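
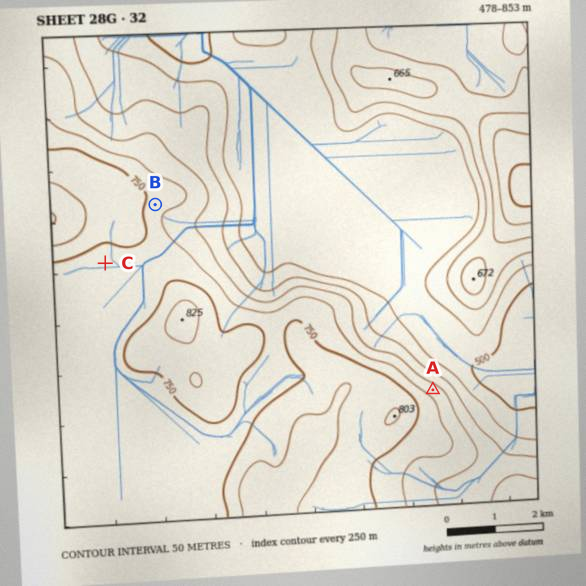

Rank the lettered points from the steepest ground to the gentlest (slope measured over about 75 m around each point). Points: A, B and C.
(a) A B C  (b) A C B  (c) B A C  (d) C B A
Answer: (a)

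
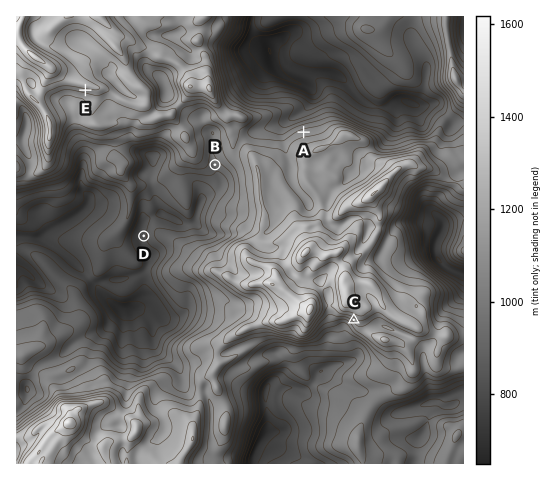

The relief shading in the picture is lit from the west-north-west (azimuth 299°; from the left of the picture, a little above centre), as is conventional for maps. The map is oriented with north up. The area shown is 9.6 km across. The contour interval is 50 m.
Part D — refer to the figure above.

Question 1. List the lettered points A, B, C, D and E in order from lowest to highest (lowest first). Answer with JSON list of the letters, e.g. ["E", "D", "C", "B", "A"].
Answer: ["D", "B", "A", "C", "E"]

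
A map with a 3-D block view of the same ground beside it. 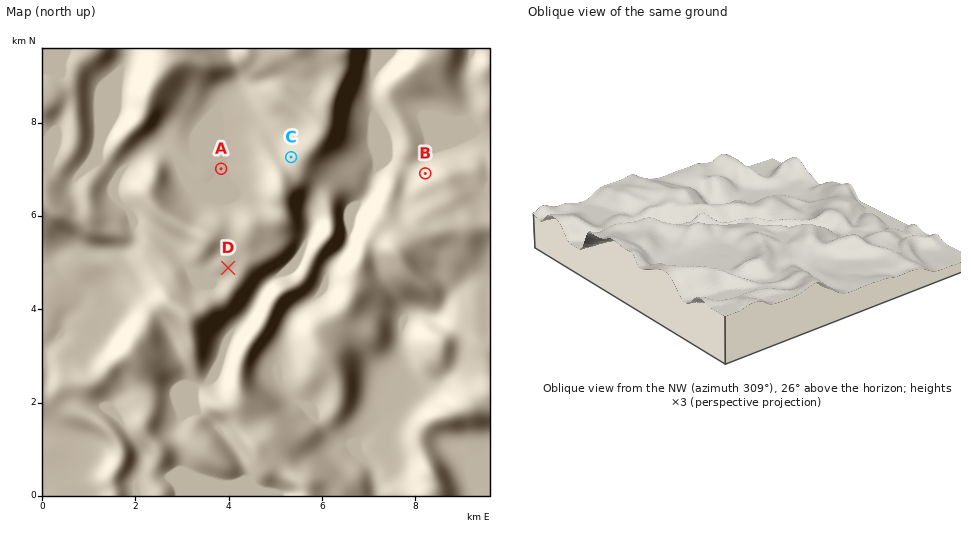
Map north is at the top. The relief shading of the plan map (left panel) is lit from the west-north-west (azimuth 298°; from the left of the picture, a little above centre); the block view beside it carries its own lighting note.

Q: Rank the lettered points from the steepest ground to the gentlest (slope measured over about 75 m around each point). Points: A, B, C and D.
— B C D A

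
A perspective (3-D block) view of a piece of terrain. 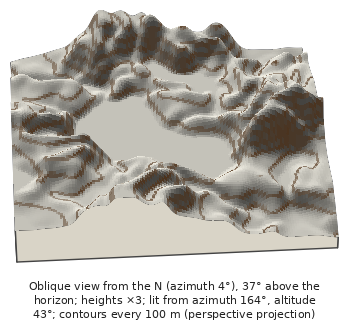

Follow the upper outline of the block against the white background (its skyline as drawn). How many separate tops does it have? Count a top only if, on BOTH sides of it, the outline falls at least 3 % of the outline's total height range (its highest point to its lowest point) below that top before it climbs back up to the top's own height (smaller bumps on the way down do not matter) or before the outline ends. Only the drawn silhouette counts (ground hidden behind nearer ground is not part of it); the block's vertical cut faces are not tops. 2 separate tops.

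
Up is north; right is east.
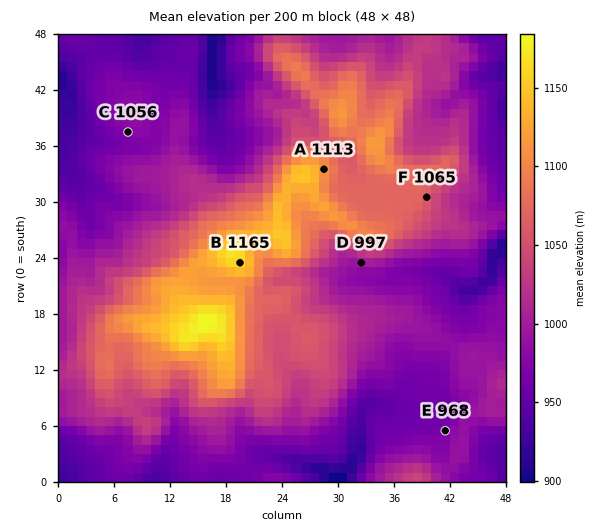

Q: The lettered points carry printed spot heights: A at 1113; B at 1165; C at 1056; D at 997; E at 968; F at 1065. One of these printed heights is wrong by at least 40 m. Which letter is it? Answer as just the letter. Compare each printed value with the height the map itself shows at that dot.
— C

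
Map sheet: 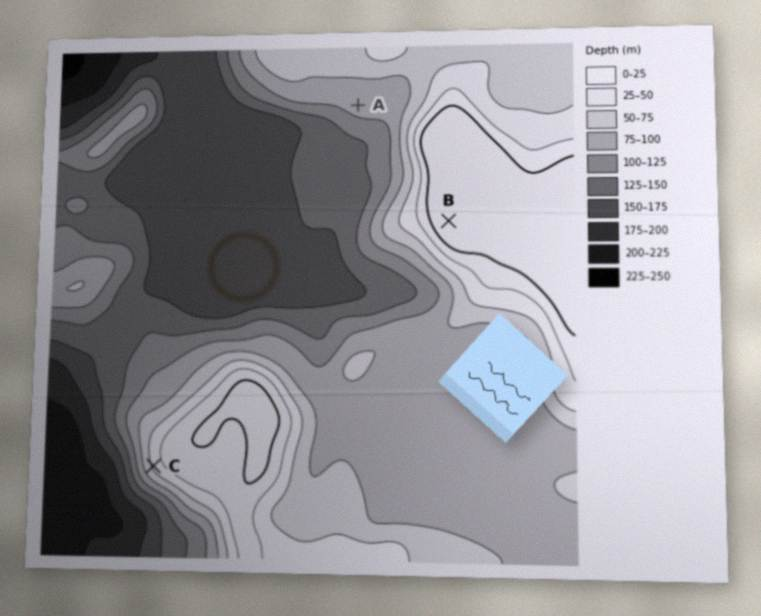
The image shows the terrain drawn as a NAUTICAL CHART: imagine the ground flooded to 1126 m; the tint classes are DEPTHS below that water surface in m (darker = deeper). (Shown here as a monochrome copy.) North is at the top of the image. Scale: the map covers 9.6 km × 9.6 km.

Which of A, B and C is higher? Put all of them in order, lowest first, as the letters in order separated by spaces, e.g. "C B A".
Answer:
A C B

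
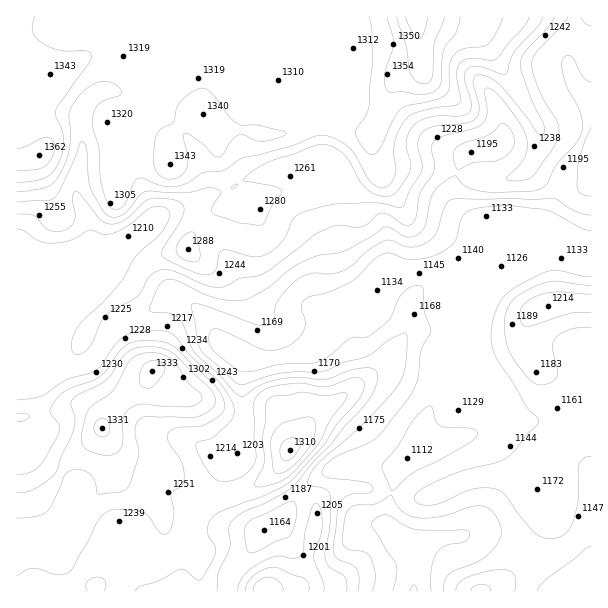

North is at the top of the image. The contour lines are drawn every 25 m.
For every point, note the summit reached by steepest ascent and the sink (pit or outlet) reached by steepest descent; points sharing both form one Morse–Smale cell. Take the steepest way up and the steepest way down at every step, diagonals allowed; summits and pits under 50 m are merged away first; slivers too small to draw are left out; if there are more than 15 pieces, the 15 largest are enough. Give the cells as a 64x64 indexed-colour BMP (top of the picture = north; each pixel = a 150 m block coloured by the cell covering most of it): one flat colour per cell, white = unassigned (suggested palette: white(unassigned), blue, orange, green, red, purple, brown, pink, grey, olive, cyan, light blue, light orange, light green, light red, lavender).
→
<image width="64" height="64" href="data:image/bmp;base64,Qk12CAAAAAAAAHYAAAAoAAAAQAAAAEAAAAABAAQAAAAAAAAIAAATCwAAEwsAABAAAAAAAAAA////ALR3HwAOf/8ALKAsACgn1gC9Z5QAS1aMAMJ34wB/f38AIr28AM++FwDox64AeLv/AIrfmACWmP8A1bDFACIiIiIiIiIiIiIiImZmZmZmZmZmZmYzMzMzMzMzMzMzIiIiIiIiIiIiIiIiZmZmZmZmZmZmZjMzMzMzMzMzMzMiIiIiIiIiIiIiIiJmZmZmZmZmZmZmMzMzMzMzMzMzMyIiIiIiIiIiIiIiIiZmZmZmZmZmZmYzMzMzMzMzMzMzIiIiIiIiIiIiIiIiImZmZmZmZmZmZjMzMzMzMzMzMzMiIiIiIiIiIiIiIiIiJmZmZmZmZmZjMzMzMzMzMzMzMyIiIiIiIiIiIiIiIiImZmZmZmZmZjMzMzMzMzMzMzMzIiIiIiIiIiIiIiIiRERGZmZmZmZjMzMzMzMzMzMzMzMiIiIiIiIiIiIiIiRERERmZmZmZmMzMzMzMzMzMzMzMyIiIiIiIiIiIiIiREREREZmZmZmYzMzMzMzMzMzMzMzIiIiIiIiIiIiIiJERERERmZmZmZmMzMzMzMzMzMzMzMiIiIiIiIiIiIiIkREREREZmZmZmYzMzMzMzMzMzMzMyIiIiIiIiIiIiIiJERERERGZmZmZjMzMzMzMzMzMzMzIiIiIiIiIiIiIiIkRERERERGZmZmMzMzMzMzMzMzMzMiIiIiIiIiIiIiIiJERERERERERERDMzMzMzMzMzMzMyIiIiIiIiIiIiIiIiREREREREREREQzMzMzMzMzMzMzIiIiIiIiIiIiIiIiJERERERERERERDMzMzMzMzMzMzMiIiIiIiIiIiIiIiIkREREREREREREQzMzMzMzMzMzMyIiIiIiIiIiIiIiIiRERERERERERERDMzMzMzMzMzMzIiIiIiIiIiIiIiIiJEREREREREREREMzMzMzMzMzMzMiIiIiIiIiIiIiIiIkRERERERERERERDMzMzMzMzMzMyIiIiIiIiIiIiIiIiREREREREREREREMzMzMzMzMzMzIiIiIiIiIiIiIiIiJERERERERERERERDMzMzMzMzMzMiIiIiIiIiIiIiIiIkREREREREREREREMzMzMzMzMzMyIiIiIiIiIiIiIiIiREREREREREREREQzMzMzMzMzMzIRERESIiIiIiIiIiJERERERERERERERDMzMzMzMzMzMREREREiIiIiIiIiIRERERREREREREREMzMzMzMzMzMxERERERIiIiIiIiIRERERERREREREREREQzMzMzMzMzEREREREiIiIiIiIRERERERFERERERERERDMzMzMzMzMRERERERIiIiIiIhERERERERREREREREREMzMzMzMzMxERERERERIiIiIhEREREREREUREREREREQzMzMzMzMzERERERERERIiIhERERERERERFERERERERDMzMzMzMzMRERERERERERIhERERERERERERFEREREREQzMzMzMzMxERERERERERERERERERERERERERREREREREMzMzMzMzEREREREREREREREREREREREREREURERERERDMzMzMzMREREREREREREREREREREREREREREUREREREMzMzMzMxEREREVERERERERERERERERERERERERFERBFDMzMzMzVVVREVERERERERERERERERERERERERERERERMzMzMxFVVVVVERERERERERERERERERERERERERERERERMzMREVVVVVURERERERERERERERERERERERERERERERERERERVVVVVRERERERERERERERERERERERERERERERERERERFVVVVVEREREREREREREREREREREREREREREREREREREVVVVVERERERERERERERERERERERERERERERERERERERVVVVURERERERERERERERERERERERERERERERERERERFVVVVREREREREREREREREREREREREREREREREREREREVVVVVERERERERERERERERERERERERERERERERERERERVVVVURERERERERERERERERERERERERERERERERERERFVVVVREREREREREREREREREREREREREREREREREREREVVVVVERERERERERERERERERERERERERERERERERERERVVVVURERERERERERERERERERERERERERERERERERERFVVVVREREREREREREREREREREREREREREREREREREREVVVVVERERERERERERERERERERERERERERERERERERERVVVVURERERERERERERERERERERERERERERERERERERFVVVVREREREREREREREREREREREREREREREREREREREVVVVVURERERERERERERERERERERERERERERERERERERVVVVVVEVVRERERERERERERERERERERERERERERERERFVVVVVVVVVUREREREREREREREREREREREREREREREREVVVVVVVVVVVURERERERERERERERERERERERERERERERVVVVVVVVVVVRERERERERERERERERERERERERERERERFVVVVVVVVVVVUREREREREREREREREREREREREREREREVVVVVVVVVVVVRERERERERERERERERERERERERERERERVVVVVVVVVVVVURERERERERERERERERERERERERERERFVVVVVVVVVVVVVEREREREREREREREREREREREREREREVVVVVVVVVVVVVURERERERERERERERERERERERERERER"/>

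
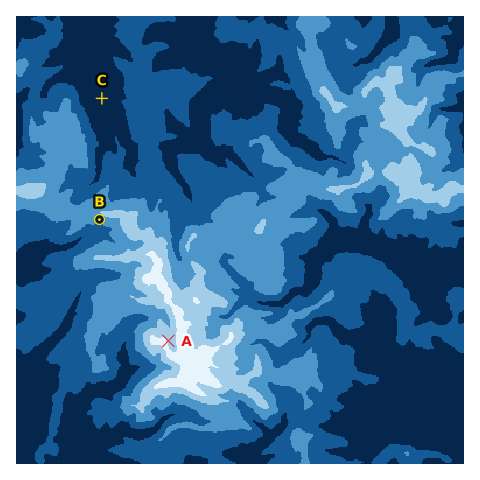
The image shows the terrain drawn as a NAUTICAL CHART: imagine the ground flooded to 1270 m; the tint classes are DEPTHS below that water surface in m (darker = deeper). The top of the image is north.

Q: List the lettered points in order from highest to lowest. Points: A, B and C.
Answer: A B C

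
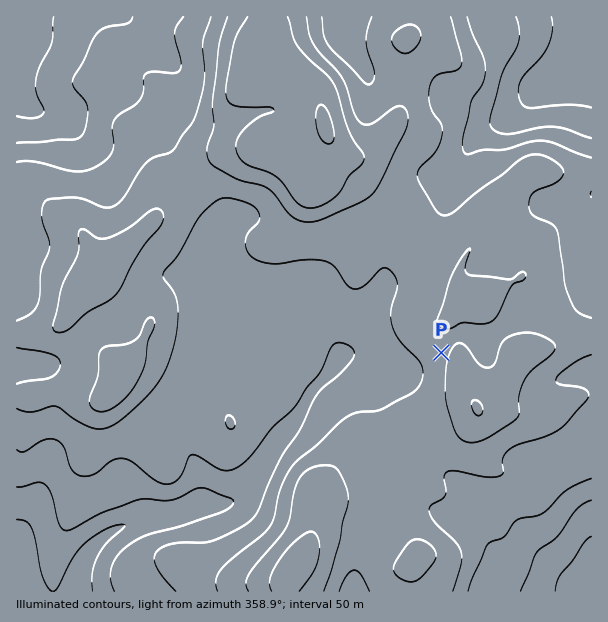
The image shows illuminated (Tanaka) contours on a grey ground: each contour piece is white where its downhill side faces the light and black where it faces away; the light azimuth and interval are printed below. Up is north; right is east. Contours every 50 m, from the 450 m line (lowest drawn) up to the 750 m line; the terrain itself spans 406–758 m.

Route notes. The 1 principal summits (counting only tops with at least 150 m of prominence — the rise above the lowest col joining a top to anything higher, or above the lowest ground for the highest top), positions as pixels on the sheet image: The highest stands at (326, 126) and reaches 758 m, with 352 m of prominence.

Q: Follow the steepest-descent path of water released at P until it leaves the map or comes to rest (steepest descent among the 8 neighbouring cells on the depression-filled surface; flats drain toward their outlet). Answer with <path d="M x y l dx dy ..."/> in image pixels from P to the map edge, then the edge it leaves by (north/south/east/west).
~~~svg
<path d="M441 353l-3 0-9 9-9 4-34 0-18-9-20 0-1 2-3 0-32 31-6 12-3 3-3 8-27 33-1 4-3 3-3 8-3 3-2 4-3 3-3 6-4 5 0 1-18 18-3 0-2 2-28 0-8 4-3 0-12 6-4 0-2 2-7 0-2 1-13 0-2 2-4 0-2 1-7 2-8 4-3 0-9 5-3 3-6 3-18 18-4 9-2 7-1 2 0 7-2 2 0 10"/>
exit: south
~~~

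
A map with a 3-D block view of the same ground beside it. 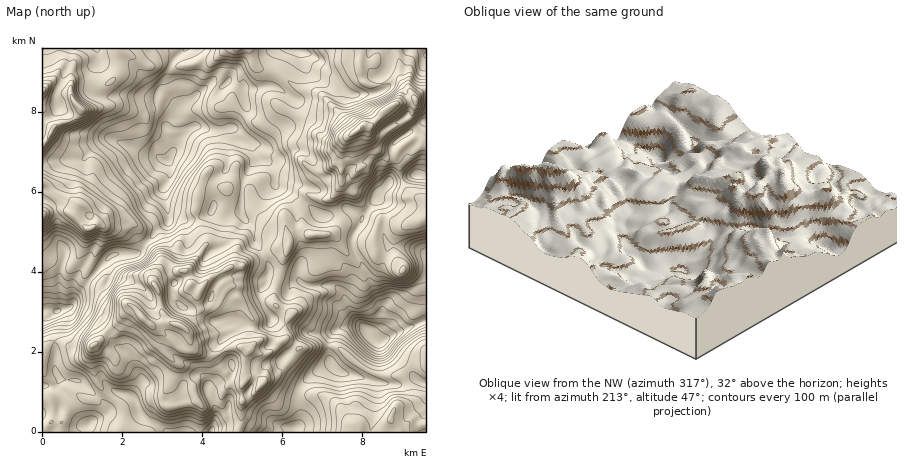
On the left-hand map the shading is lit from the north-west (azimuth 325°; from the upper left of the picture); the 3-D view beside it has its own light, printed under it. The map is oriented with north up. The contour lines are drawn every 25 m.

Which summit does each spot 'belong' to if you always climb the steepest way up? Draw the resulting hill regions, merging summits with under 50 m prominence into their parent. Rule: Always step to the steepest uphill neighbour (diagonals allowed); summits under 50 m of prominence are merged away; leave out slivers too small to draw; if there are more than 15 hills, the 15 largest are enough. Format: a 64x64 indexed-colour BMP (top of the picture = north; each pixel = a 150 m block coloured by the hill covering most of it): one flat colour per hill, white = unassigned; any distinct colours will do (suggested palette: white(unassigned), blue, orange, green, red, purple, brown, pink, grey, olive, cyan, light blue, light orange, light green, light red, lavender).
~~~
<image width="64" height="64" href="data:image/bmp;base64,Qk12CAAAAAAAAHYAAAAoAAAAQAAAAEAAAAABAAQAAAAAAAAIAAATCwAAEwsAABAAAAAAAAAA////ALR3HwAOf/8ALKAsACgn1gC9Z5QAS1aMAMJ34wB/f38AIr28AM++FwDox64AeLv/AIrfmACWmP8A1bDFACIiIiIiIiIiIiIREREREREREREREVVVVVVVVVVVVVVVIiIiIiIiIiIiIRERERERERERERERFVVVVVVVVVVVVVUiIiIiIiIiIiEREREREREREREREREVVVVVVVVVVVVVVSIiIiIiIiIiERERERERERERERERERVVVVVVVVVVVVVVIiIiIiIhIiIRERERERERERERERERFVVVVVVVVVVVVVUiIiIiIhESIREREREREREREREREREVVVVVVVVVVVVVVSIiIiIRERERERERERERERERERERERVVVVVVVVVVVVVVIiIiIRERERERERERERERERERERERFVVVVVVVVVVVVVUiIiIRERERERERERERERERERERERERVVVVVVVVVVVVVSIhEREREREREREREREREREREREREREVVVVVIlVVVVVVIhEREREREREREREREREREREREREREREVUiIiVVVVVVUiEREREREREREREREREREREREREREREREiIiIlVVVVVSIRERERERERERERERERERERERERERERESIiIiVVVVVVIhERERERERERERERERERERERERERERERIiIiIlVVVVUiEREREREREREREREREREREREREREREREiIiIiVVVVVSIRERERERERERERERERERERERERERERESIiIimVVVVVIhEREREREREREREREREREREREREREREREiIiRJmVVVUhERERERERERERERERERERERERERERERERIiJEmZmVVSERERERERERERERERERERERERERERERERERFERJmZmZIRERERERERERERERERERERERERERERERERFEREmZmZl3cxERERERERERERERERERERERERERERERFERESZmZmXdzMREREREREREREREREREREREREREREREURESJmZmZd3MzEREREREREREREREREREREREREREREURERImZmZl3czMRERERERERERERERERERERERERERERRERIiZmZmXdzMzERERERERERERERERERERERERFEQUREREiJmZmZd3MzMxERERERERERERERERERERFEREREREREiJmZmZl3czMzMRERERERERERERERERERRERERERERESImZmZmXdzMzMzERERERERERERERERERFERERERERERIiJmZmZd3czMzMxERERERERERERERERFERERERERERIiImZmZl3dzMzMzMREREREREREREREREURERERERERIiIiZmZmXd3MzMzMzMzMREREREREREREUREREREREREiIiImZmId3MzMzMzMzMxERERERERERERRERERERERESIiIiIiIh3czMzMzMzMzMRERERERERERRERERERERERIiIiIiIiHczMzMzMzMzMzERERERERERFEREREREREREiIiIiIiIdzMzMzMzMzMzMxEREREREREURERERERERERIiIiIiIh3MzMzMzMzMzMzMREhEREREUREREREREREREiIiIiIiHczMzMzMzMzMzMyIiIiEREUREREREREIiREIoiIiIiIdzMzMzMzMzMzMzIiIiIiIiREREREREIiIiIiKIiIiIhzMzMzMzMzMzMzMiIiIiIiJERERERCIiIiIiIoiIiIiDMzMzMzMzMzMzMiIiIiIiIkRERERCIiIiIiIiKIiIiIMzMzMzMzMzMzMyIiIiIiIiREREQiIiIiIiIiIiiIiIgzMzMzMzMzMzMzMiIiIiIiIkREQiIiIiIiIiIiIoiIiDMzMzMzMzMzMzMyIiIiIiIiRERCIiIiIiIiIiIiIiiIMzMzMzMzMzMzMzIiIiIiIiJEREIiIiIiIiIiIiIiIiIzMzMzMzMzMzMzMiIiIiIiIiREIiIiIiIiIiIiIiIiImZmMzMzMzMzMzNiIiIiIiIiIkIiIiIiIiIiIiIiIiIiZmZmZjMzMzM2ZmYiIiIiIiIiIiIiIiIiIiIiIiIiIiJmZmZmYzMzNmZmZiIiIiIiIiIiIiIiIiIiIiIiIiIiImZmZmZmM2ZmZmZiIiIiIiIiIiIiIiIiIiIiIiIiIiIiZmZmZmZmZmZmZmIiIiIiIiIiIiIiIiIiIiIiIiIiIiJmZmZmZmZmZmZmYiIiIiIiIiIiIiIiIiIiIiIiIiIiImZmZmZmZmZmZmZiIiIiIiIiIiIiIiIiIiIiIiIiIiIitmZmZmZmZmZmZmYiIiIiIiIiIiIiIiIiIiIiIiIiIiK7ZmZmZmZmZmZmZmIiIiIiIiIiIiIiIiIiIiIiIiIiIrtmZmZmZmZmZmZmYiIiIiIiIiIiIiIiIiIiIiIiIiIiu2ZmZmZmZmZmZmZyIiIiIiIiIiIiIiIiIiIiIiIiIiK7ZmZmZ3d3d3d3dyIiIiIiIiIiIiIiIiIiIiIiIiIiIru2ZmZ3d3d3d3d3IiqiIiKqqqIiIiIiIiIiIiIiIiIiu7ZmZmd3d3d3d3IiKqqqqqqqqiIiIiIiIiIiIiIiIiK7u2ZmZ3d3d3d3ciIiqqqqqqqqIiIiIiIiIiIiIiIiIru7ZmZnd3d3d3dyIiKqqqqqqqoiIiIiIiIiIiIiIiIiu7tmZmd3d3d3d3ciIiqqqqqqqqIiIiIiIiIiIiIiIiK7u7ZmZ3d3d3d3dyIiqqqqqqqqoiIiIiIiIiIiIiIiIru7tmZnd3d3d3d3dyKqqqqqqqqiIiIiIiIiIiIiIiIi"/>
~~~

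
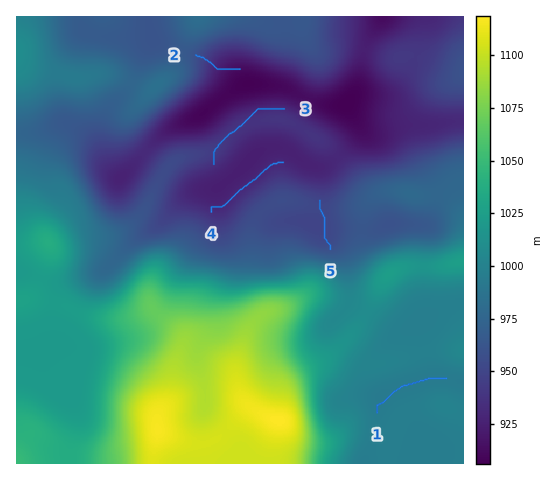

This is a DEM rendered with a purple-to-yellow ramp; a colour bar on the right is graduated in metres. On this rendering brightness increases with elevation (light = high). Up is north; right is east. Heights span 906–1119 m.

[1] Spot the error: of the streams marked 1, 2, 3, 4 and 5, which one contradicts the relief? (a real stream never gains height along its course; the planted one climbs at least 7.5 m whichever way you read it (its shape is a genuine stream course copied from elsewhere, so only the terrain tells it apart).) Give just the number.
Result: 3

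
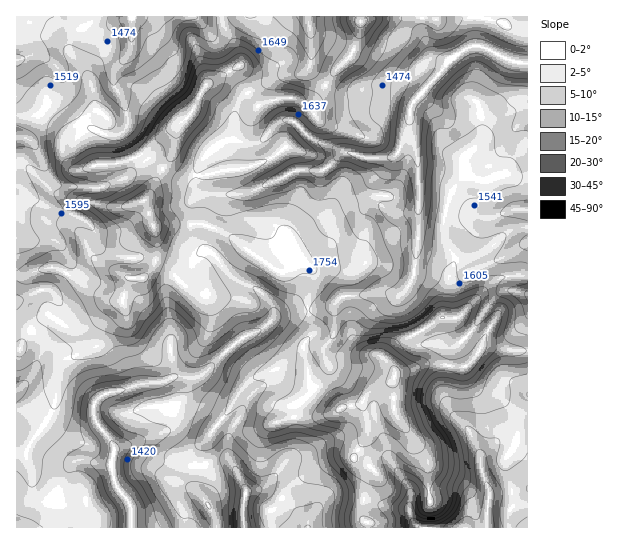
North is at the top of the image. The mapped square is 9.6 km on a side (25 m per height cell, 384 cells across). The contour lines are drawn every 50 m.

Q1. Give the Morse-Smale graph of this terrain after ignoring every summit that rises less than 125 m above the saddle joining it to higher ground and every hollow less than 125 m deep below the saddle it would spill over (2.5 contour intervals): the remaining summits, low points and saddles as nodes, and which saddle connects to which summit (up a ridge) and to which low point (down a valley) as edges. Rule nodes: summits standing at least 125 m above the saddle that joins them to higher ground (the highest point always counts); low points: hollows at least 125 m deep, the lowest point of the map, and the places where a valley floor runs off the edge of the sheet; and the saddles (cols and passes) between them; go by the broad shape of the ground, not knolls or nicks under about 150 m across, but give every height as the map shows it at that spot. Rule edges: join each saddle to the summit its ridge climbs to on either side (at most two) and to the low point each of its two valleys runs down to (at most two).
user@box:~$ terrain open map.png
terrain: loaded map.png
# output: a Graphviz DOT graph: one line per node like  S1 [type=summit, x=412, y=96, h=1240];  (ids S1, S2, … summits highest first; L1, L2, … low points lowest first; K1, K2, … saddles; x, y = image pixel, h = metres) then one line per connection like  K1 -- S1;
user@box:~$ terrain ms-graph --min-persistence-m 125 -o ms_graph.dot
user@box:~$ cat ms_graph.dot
graph terrain {
  S1 [type=summit, x=395, y=377, h=1961];
  S2 [type=summit, x=145, y=201, h=1890];
  L1 [type=low, x=518, y=62, h=1321];
  L2 [type=low, x=131, y=526, h=1333];
  L3 [type=low, x=131, y=18, h=1360];
  L4 [type=low, x=466, y=527, h=1364];
  L5 [type=low, x=245, y=527, h=1409];
  L6 [type=low, x=307, y=17, h=1460];
  K1 [type=saddle, x=162, y=169, h=1787];
  K2 [type=saddle, x=363, y=499, h=1773];
  K3 [type=saddle, x=309, y=310, h=1700];
  K4 [type=saddle, x=326, y=85, h=1633];
  K5 [type=saddle, x=195, y=466, h=1578];
  K6 [type=saddle, x=54, y=502, h=1477];
  K1 -- S2;
  K1 -- L1;
  K1 -- L3;
  K2 -- S1;
  K2 -- L4;
  K2 -- L5;
  K3 -- S1;
  K3 -- S2;
  K3 -- L1;
  K3 -- L2;
  K4 -- S1;
  K4 -- S2;
  K4 -- L1;
  K4 -- L6;
  K5 -- S1;
  K5 -- L2;
  K5 -- L5;
  K6 -- S1;
  K6 -- S2;
  K6 -- L2;
}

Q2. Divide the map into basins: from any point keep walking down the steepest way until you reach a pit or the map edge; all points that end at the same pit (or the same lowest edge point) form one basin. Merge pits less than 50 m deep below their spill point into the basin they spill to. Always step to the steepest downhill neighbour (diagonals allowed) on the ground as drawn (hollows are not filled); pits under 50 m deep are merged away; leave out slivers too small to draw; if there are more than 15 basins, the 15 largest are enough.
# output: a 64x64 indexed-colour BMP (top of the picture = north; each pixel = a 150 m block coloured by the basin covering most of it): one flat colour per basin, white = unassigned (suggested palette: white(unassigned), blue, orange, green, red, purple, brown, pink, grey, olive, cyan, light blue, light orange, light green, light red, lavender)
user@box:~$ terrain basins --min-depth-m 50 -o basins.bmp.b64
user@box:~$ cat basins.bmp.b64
<image width="64" height="64" href="data:image/bmp;base64,Qk12CAAAAAAAAHYAAAAoAAAAQAAAAEAAAAABAAQAAAAAAAAIAAATCwAAEwsAABAAAAAAAAAA////ALR3HwAOf/8ALKAsACgn1gC9Z5QAS1aMAMJ34wB/f38AIr28AM++FwDox64AeLv/AIrfmACWmP8A1bDFAO7u7u7uIiIiIiIiIiVVVVW7u7u7u7tERERERERERERE7u7u7u4iIiIiIiIiJVVVVbu7u7u7tERERERERERERETu7u7u4iIiIiIiIiJVVVVVu7u7u7u0RERERERERERERO7uIiIiIiIiIiIiIlVVVVVbu7u7u7RERERERERERERE7iIiIiIiIiIiIiIlVVVVVVW7u7u7u0RERERERERERETuIiIiIiIiIiIiIlVVVVVVVVu7u7u7RERERERERERERO4iIiIiIiIiIiIiVVVVVVVVVbu7u7u0RERERERERERE7iIiIiIiIiIiIiJVVVVVVVVVVbu7u0RERERERERERETiIiIiIiIiIiIiIlVVVVVVVVVVVbu0RERERERERERERKIiIiIiIiIiIiIiJVVVVVVVVVVVVVREREREREREREREqiIiIiIiIiIiIiIlVVVVVVVVVVVVVERERERERERERESqIiIiIiIiIiIiIiJVVVVVVVVVVVVVRERERERERERERKqiIiIiIiIiIiIiIiVVVVVVVVVVVVVEREREREREREREqqoiIiIiIiIiIiIiIlVVVVVVVVVVVURERERERERERESqqiIiIiIiIiIiIiIiVVVVVVVVVVVVRERERERERERERKqqoiIiIiIiIiIiIiIlVVVVVVVVERREREREREREREREqqqiIiIiIiIiIiIiIiJVVVVVVVEREURERERERERERESqqqIiIiIiIiIiIiIiIlVVVVVRERERFERERERERERERKqqoiIiIiIiIiIiIiIiJVVVVVERERERFEREREREREREqqqiIiIiIiIiIiIiIiIiIlVVERERERERRERERERERESqqqoiIiIiIiIiIiIiIiIiIiIRERERERERERERFERERKqqqqIiIiIiIiIiIiIiIiIiIhEREREREREREREUREREqqqqqqIiIiIiIiIiIiIiIiIiERERERERERERERFE3d3KqqqqqiIiIiIiIiIiIiIiIiIRERERERERERERHd3d3cyqqqqqIiIiIiIiIiIiIiIiIiERERERERERERHd3d3dzMqqzMqiIiIiIiIiIiIiIiIiIRERERERERERHd3d3d3MzMzMzKoiIiIiIiIiIiIiIiIhERERERERERFt3d3d3czMzMzMyqIiIiIiIiIiIiIiIhEREREREREREWbd3d3dzMzMzMzMMiIiIiIiIiIiIiIiIRERERERERERZm3d3d3MzMzMzDMzIiIiIiIiIiIiIiIhERERERERERFmZt3d3czMzMwzMzMiIiIiIiIiIiIiIiEREREREREREWZmbd3dzMzMwzMzMzMiIiIiIiIiIiIiIRERERERERERZmZmZmYzMzMzMzMzMzIiIiIiIiIiESIhEREREREREREWZmZmZjMzMzMzMzMzMiIiIiIiIiEREhERERERERERERZmZmZmMzMzMzMzMzMzIiIiIiIhERERERERERERERERZmZmZmYzMzMzMzMzMzMiIiIiIhERERERERERERERERFmZmZmZjMzMzMzMzMzMiIiIiIhEREREREREREREREREWZmZmZmMzMzMzMzMzMyIiIiIRERERERERERERERERERZmZmZmYzMzMzMzMzMzERERERERERERERERERERERERFmZmZmZjMzMzMzMzMzMREREREREREREREREREREREREWZmZmZmMzMzMzOZmZMRERERERERERERERERERERERERZmZmZmYzMzOZmZmZmZERERERERERERERERERERERERFmZmZmZjMzmZmZmZmZkRERERERERERERERERERERERERZmZmZmMzmZmZmZmZmZEREREREREREREREREREREREREWYWZmYzmZmZmZmZmZkRERERERERERERERERERERERERERERETmZmZMzM5mZmZERERERERERERERERERERERERERERERmZmZMzMzMzmZkRERERERERERERERERERERERERERERGZmZkzMzMzMzmZEREREREREREREREREREREREREREREZmZmTMzMzMzM5kRERERERERERERERERERERERERERERmZmZgzMzMzMzORERERERERERERERERERERERERERERGZmZiIMzMzMzMzEREREREREREREREREREREREREREREYiIiIiDMzMzMzMzERERERERERERERERERERERERERERiIiIiIgzMzMzMzMRERERERERERERERERERERERERERGIiIiIiDMzMzMzMzERERF3ERdxEREREREREREREREREYiIiIiIMzMzMzMzMRERF3d3d3cRERERERERERERERERiIiIiIMzMzMzMzMzERF3d3d3d3ERERERERERERERERGIiIiIgzMzMzMzMzMzEXd3d3d3cREREREREREREREREYiIiIgzMzMzMzMzMzMxd3d3d3d3ERERERERERERERERiIiIiDMzMzMzMzMzMzN3d3d3d3dxERERERERERERERGIiIiDMzMzMzMzMzMzM3d3d3d3d3cREREREREREREREYiIiIMzMzMzMzMzMzM3d3d3d3d3dxERERERERERERERiIiIgzMzMzMzMzMzMzd3d3d3d3d3cRERERERERERERGIiIiIMzMzMzMzMzMzd3d3d3d3d3dxEREREREREREREYiIiIiDMzMzMzMzMzN3d3d3d3d3d3ERERERERERERER"/>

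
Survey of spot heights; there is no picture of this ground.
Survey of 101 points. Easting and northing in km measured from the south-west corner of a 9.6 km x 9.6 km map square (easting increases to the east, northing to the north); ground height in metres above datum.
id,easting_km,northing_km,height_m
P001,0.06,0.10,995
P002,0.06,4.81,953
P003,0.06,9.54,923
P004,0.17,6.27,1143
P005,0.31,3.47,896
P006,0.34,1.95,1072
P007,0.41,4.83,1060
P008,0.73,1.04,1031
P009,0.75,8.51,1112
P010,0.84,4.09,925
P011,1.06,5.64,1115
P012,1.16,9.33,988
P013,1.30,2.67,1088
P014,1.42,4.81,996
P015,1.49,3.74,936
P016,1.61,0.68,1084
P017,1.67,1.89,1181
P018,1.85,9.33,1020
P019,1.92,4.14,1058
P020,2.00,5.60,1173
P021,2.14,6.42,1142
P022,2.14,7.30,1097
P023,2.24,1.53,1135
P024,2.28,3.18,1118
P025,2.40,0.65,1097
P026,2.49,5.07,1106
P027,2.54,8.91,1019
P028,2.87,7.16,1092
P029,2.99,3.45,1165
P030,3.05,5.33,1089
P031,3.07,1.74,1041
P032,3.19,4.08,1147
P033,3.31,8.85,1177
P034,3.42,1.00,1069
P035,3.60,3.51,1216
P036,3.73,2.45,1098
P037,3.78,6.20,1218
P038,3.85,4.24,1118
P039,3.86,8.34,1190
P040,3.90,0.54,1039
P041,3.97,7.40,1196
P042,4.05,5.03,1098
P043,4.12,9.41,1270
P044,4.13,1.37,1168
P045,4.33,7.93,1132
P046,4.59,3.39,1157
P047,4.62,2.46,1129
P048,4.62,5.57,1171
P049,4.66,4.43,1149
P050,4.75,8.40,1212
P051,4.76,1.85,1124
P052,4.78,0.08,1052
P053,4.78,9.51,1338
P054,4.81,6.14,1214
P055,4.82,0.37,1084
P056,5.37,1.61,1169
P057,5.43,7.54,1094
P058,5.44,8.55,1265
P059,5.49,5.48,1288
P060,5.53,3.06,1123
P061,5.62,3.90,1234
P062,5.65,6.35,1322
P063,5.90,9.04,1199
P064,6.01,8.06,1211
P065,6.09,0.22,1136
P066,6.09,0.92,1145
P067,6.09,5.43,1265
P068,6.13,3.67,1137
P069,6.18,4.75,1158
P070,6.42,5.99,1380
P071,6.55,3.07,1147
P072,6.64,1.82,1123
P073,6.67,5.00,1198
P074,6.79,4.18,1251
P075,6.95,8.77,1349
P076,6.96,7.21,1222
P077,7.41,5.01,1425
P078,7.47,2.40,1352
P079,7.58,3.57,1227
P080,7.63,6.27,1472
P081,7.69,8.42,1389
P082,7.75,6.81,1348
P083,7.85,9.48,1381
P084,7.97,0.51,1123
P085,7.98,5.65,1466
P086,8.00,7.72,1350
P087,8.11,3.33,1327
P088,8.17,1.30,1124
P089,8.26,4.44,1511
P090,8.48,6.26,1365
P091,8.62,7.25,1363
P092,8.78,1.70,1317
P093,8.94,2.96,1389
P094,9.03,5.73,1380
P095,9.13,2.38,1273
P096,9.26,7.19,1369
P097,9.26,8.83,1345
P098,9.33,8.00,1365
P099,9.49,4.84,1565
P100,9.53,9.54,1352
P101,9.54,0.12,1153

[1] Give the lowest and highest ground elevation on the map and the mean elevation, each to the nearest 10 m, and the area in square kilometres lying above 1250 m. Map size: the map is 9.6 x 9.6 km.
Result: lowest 880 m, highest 1570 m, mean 1180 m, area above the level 25.7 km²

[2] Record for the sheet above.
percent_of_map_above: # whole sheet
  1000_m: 95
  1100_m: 74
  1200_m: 36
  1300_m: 21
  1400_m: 7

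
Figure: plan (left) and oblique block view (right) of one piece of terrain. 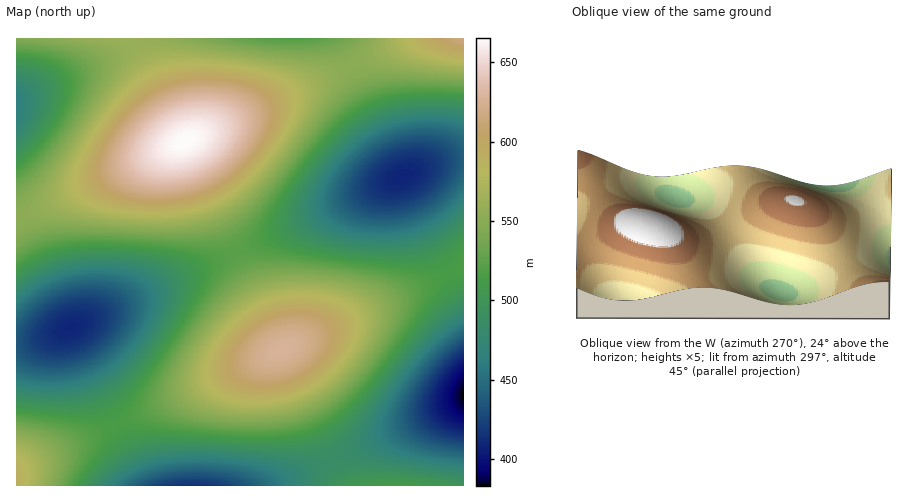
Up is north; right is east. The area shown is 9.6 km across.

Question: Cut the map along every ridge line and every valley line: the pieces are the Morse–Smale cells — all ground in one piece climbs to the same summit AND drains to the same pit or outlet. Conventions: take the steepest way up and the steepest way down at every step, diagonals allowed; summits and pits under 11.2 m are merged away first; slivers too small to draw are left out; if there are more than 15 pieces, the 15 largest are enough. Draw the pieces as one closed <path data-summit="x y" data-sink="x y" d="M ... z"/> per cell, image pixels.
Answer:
<path data-summit="186 141" data-sink="71 327" d="M186 142l-170 76 1 124 16-1 28-9 176-81z"/><path data-summit="186 141" data-sink="403 176" d="M351 66l-166 75 52 111 165-76z"/><path data-summit="186 141" data-sink="17 107" d="M137 38l-121 1 1 179 168-77z"/><path data-summit="283 349" data-sink="463 394" d="M448 275l-166 75 51 109 131-60 0-90z"/><path data-summit="283 349" data-sink="403 176" d="M403 176l-166 76 46 98 165-76z"/><path data-summit="283 349" data-sink="71 327" d="M236 252l-164 75 44 97 166-75z"/><path data-summit="283 349" data-sink="192 485" d="M281 350l-164 74 26 60 2 2 131 0 57-26z"/><path data-summit="186 141" data-sink="290 39" d="M339 38l-202 1 39 84 8 16 3 2 162-74 2-4z"/><path data-summit="463 39" data-sink="403 176" d="M463 38l-51 0-60 27 51 111 31-13 30-5z"/><path data-summit="17 480" data-sink="71 327" d="M71 327l-33 13-22 3 1 128 99-46z"/><path data-summit="395 485" data-sink="463 394" d="M463 400l-129 59 10 25 2 2 117 0z"/><path data-summit="17 480" data-sink="192 485" d="M116 425l-98 45-2 1 0 14 128 1z"/><path data-summit="186 141" data-sink="403 176" d="M463 158l-29 5-31 13 45 98 16-8z"/><path data-summit="463 39" data-sink="290 39" d="M411 38l-71 0-1 2 12 26z"/><path data-summit="395 485" data-sink="192 485" d="M333 460l-57 25 68 1z"/>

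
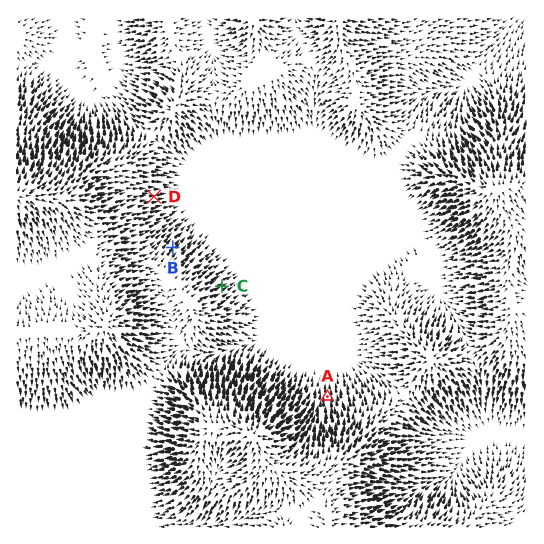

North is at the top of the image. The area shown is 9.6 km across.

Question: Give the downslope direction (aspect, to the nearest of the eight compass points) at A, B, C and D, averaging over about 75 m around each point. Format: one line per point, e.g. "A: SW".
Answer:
A: N
B: NE
C: NE
D: E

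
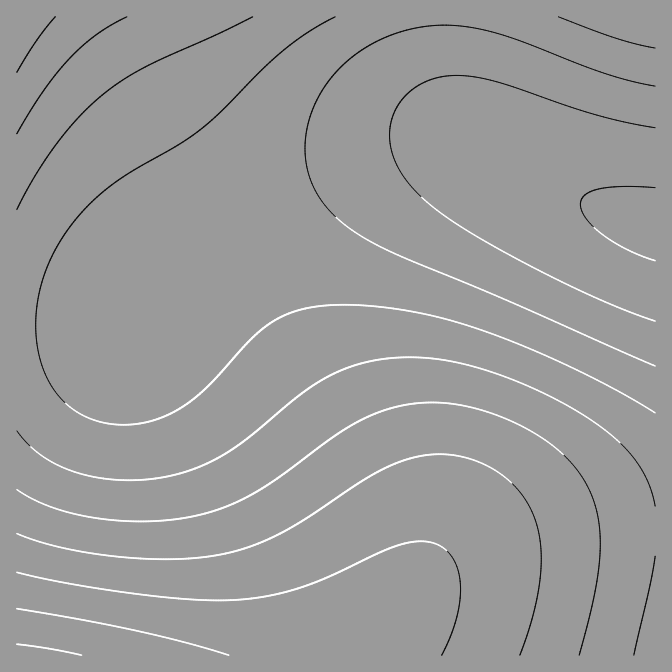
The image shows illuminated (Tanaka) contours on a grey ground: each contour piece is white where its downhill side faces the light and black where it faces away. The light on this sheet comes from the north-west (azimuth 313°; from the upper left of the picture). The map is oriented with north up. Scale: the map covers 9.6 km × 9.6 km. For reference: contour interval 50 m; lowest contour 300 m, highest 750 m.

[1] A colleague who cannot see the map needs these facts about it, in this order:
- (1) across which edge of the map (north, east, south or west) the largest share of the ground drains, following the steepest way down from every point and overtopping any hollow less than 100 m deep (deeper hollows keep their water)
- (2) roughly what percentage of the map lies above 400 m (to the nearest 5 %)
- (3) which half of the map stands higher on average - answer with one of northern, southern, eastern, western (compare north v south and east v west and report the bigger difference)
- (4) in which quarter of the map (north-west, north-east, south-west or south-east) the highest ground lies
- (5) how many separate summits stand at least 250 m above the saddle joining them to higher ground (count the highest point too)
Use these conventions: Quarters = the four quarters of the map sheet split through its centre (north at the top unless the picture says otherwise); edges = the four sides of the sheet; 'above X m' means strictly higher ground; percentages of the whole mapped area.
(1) The largest share of the runoff leaves by the eastern edge.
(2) About 80 % of the map lies above 400 m.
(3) The southern half stands higher on average than the northern half.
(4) The highest point lies in the south-west quarter of the map.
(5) Counting only tops that stand 250 m proud, the map has 1 summit.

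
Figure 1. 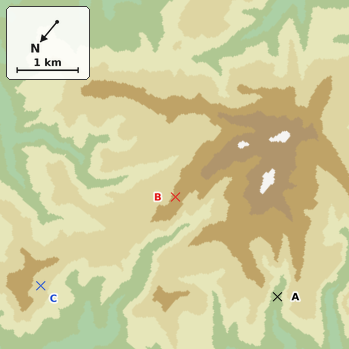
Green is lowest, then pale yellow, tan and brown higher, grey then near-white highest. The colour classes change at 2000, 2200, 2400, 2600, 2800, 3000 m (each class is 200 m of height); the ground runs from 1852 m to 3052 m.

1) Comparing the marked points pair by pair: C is above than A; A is below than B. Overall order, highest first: B C A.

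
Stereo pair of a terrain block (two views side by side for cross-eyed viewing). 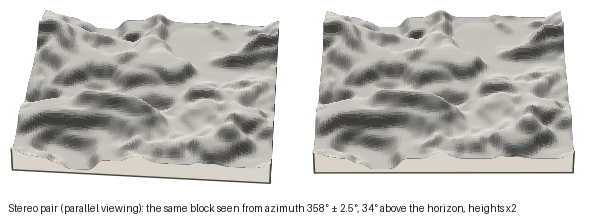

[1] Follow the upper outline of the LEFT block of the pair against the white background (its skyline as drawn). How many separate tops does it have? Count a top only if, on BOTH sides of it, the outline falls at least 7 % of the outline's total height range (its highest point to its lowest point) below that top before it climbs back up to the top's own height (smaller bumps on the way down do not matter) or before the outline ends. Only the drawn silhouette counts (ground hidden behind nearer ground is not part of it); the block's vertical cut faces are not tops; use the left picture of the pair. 2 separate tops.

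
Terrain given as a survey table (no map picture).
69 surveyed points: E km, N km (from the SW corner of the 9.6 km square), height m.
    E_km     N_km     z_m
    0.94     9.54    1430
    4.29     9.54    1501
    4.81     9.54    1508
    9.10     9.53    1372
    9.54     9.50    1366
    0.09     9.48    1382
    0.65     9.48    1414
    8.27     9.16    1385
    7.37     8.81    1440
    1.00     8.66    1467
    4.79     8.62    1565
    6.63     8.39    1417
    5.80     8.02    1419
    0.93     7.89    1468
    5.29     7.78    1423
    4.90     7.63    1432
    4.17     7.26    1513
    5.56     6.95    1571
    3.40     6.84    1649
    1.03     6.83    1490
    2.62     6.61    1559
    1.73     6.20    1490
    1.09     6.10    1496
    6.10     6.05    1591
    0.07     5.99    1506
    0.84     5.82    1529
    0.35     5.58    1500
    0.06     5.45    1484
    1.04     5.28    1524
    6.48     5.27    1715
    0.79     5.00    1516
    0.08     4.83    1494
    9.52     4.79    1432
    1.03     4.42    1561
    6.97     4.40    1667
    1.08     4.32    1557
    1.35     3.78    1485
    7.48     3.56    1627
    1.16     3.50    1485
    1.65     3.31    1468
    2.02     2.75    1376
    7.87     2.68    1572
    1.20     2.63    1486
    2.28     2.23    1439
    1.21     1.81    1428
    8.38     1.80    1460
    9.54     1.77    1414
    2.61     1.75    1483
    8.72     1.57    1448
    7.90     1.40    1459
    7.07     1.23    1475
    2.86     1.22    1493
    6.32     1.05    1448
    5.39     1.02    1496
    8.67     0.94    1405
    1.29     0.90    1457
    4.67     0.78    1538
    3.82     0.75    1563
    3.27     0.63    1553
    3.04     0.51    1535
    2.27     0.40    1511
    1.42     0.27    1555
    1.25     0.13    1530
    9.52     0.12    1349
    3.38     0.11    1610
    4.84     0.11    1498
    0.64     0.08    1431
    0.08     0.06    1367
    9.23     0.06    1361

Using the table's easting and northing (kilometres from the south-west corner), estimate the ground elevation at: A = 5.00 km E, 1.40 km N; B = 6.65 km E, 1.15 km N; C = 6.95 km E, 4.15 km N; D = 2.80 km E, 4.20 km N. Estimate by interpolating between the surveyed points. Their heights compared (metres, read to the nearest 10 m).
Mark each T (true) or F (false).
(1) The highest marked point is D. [F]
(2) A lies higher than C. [F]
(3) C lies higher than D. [T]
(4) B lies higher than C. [F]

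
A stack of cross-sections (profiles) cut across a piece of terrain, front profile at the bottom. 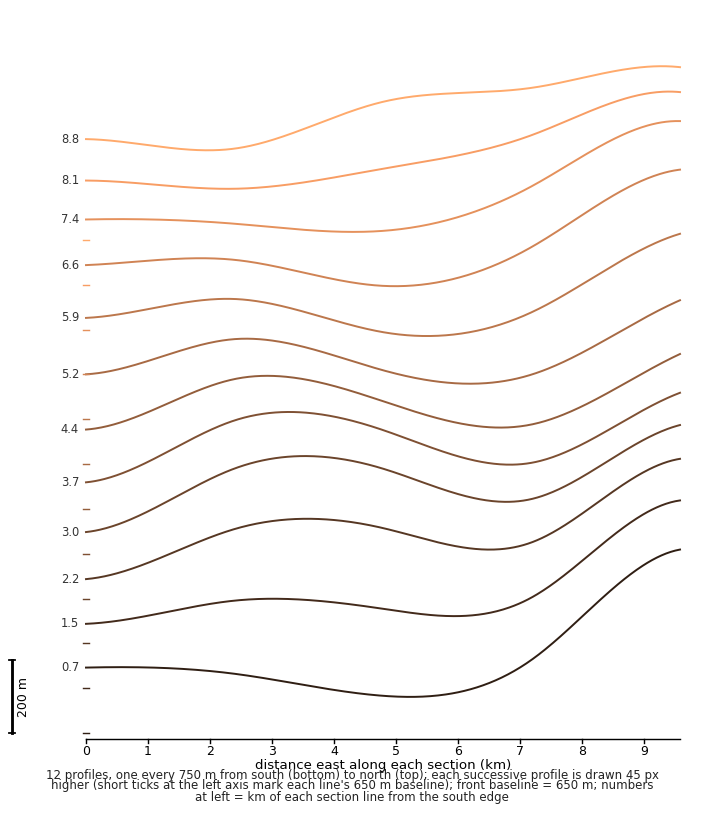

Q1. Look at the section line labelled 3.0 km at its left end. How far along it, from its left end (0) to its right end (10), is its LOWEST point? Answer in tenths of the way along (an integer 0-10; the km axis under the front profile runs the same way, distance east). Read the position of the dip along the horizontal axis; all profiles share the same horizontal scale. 0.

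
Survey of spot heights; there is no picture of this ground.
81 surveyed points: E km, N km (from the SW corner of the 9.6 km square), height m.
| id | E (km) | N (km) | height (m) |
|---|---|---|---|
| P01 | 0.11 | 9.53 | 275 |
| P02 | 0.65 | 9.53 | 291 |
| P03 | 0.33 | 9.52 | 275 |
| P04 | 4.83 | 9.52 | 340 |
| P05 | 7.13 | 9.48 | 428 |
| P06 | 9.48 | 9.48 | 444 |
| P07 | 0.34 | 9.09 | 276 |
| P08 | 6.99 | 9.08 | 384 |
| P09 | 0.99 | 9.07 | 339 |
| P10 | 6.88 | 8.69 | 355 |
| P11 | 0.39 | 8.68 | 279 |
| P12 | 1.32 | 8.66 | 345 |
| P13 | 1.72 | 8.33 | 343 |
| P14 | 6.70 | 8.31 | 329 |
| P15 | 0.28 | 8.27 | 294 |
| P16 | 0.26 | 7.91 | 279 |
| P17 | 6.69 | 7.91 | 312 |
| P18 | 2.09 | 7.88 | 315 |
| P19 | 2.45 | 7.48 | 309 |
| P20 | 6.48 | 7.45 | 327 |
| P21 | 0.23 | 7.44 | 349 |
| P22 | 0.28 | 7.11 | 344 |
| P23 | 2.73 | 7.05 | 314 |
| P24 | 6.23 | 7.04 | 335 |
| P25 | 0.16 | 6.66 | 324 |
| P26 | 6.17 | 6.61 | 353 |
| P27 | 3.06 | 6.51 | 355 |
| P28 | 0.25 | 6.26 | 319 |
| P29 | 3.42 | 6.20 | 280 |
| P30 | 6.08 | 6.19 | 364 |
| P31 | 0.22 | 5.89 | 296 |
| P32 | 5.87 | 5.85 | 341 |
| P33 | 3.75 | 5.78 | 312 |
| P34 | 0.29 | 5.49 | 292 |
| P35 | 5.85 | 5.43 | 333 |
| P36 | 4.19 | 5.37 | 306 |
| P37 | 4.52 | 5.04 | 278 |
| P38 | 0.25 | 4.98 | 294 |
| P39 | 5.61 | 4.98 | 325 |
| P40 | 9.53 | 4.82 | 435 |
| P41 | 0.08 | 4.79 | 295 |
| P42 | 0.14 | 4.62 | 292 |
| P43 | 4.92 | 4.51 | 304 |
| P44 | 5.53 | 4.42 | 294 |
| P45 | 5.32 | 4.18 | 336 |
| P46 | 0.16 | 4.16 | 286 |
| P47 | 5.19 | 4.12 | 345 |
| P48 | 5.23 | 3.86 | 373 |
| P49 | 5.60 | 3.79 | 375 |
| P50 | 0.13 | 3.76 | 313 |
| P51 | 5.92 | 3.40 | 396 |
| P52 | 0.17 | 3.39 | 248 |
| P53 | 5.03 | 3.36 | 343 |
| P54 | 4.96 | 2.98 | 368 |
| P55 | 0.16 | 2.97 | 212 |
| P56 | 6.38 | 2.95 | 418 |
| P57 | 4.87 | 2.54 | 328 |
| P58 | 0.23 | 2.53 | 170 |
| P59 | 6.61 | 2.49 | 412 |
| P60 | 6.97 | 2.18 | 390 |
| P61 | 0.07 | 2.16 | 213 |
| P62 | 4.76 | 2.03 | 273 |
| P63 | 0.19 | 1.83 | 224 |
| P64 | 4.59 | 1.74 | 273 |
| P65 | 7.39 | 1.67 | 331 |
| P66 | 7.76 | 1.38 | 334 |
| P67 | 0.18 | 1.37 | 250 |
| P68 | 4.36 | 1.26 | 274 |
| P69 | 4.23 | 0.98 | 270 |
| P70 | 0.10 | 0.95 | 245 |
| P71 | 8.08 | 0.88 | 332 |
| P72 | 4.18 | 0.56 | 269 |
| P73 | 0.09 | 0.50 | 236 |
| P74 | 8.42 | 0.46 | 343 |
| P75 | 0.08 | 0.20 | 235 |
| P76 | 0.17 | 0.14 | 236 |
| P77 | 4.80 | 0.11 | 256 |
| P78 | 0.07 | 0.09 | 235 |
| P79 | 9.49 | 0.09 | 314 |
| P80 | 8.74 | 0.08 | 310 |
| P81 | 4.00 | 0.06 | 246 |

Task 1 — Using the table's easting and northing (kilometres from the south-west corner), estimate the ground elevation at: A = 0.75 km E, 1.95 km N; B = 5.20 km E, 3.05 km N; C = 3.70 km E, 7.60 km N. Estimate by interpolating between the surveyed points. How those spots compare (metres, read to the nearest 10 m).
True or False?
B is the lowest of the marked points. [False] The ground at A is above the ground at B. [False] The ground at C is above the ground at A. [True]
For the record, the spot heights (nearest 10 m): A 200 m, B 380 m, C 330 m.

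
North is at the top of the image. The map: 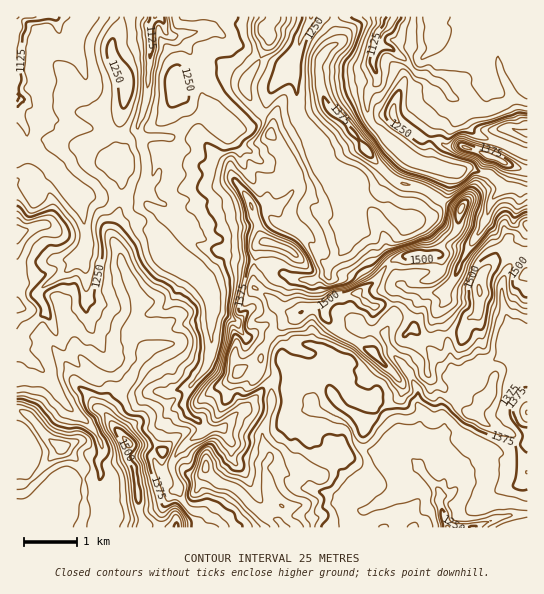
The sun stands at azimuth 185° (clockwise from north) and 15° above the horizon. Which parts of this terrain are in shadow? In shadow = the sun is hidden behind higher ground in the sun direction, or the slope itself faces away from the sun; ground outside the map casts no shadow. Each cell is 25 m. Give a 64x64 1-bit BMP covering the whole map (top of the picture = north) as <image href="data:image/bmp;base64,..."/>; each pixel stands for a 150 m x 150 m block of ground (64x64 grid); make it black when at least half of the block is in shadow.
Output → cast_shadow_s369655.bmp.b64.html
<image width="64" height="64" href="data:image/bmp;base64,Qk0+AgAAAAAAAD4AAAAoAAAAQAAAAEAAAAABAAEAAAAAAAACAAATCwAAEwsAAAIAAAAAAAAA////AAAAAAAAAAAAAAAAGAAALAAAAAACAAA8AAAAAAAAABgAAAAAAAAAGAAAAAAAAAAAAAAAAAAAAAAwAAAAAAAAADAAAAAAAAEAIAAAAAAAAAEAAAAAAAAAA4AAAAAAD8MDwAAAAAAfxwGAAAAAAB+OBAAAAAAAPw4AAAAAAADwBgAAAAAAAOAAAAAAAAAA4AADAAAAAADAAAGAAAAAAAAAAcAAAIAAAAAAgAABAAAAAAAAAAIAAAAAAAAAAAAAAAAAAAAAAAAAAAAQAAAAAAAAABAAAAAAAAAAAAAAAAAAAAAAAAAAAAAAAAAeBAAAAAAAAD/AAAAMAAAAP/AAAAAAIAAH+AAAAAAAAAP8AAAAAAAAAf4AAAAAAAAY/+BAAAAAAHh/+GAAAAAB8AP4cAAAAAHgA/w2YAAAAYAB/DdwAAAAAAD4B3AAAAAAAAMPAAAABAAAB48AAAAMAAAfxAAAAAgAAP/gAAAAAAAB/+AAAAAAAAP5wwAAACAAB+AOAAAAIAAPAHwAAAAAAB4D+AAAAAAAPAPgAAAAAAA4Af4AAAAAAHgB/wAAAAAA8ADfAAAAAADwAAcAAAAAAAAAAAAAAAAAAAAAAAAAAAAAYAAAAAAAAACAAAAAAAAAAYAAAAAAAAACAAAAAAAAAAAAAAAAIAAAAAAAAAAAAAAAAABwAEAAACAAAA=="/>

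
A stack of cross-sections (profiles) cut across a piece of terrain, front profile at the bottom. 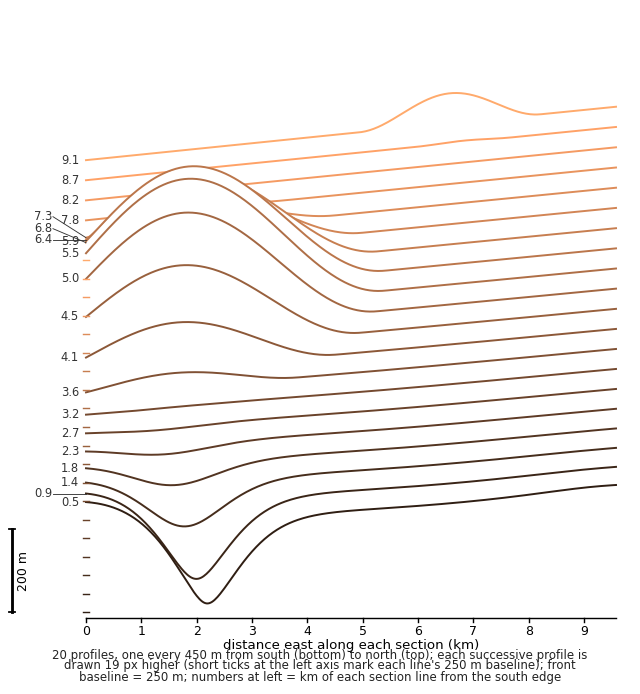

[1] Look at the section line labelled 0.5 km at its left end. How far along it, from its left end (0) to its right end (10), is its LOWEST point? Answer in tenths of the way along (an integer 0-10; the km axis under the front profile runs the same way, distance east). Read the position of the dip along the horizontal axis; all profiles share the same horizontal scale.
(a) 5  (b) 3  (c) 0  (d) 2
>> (d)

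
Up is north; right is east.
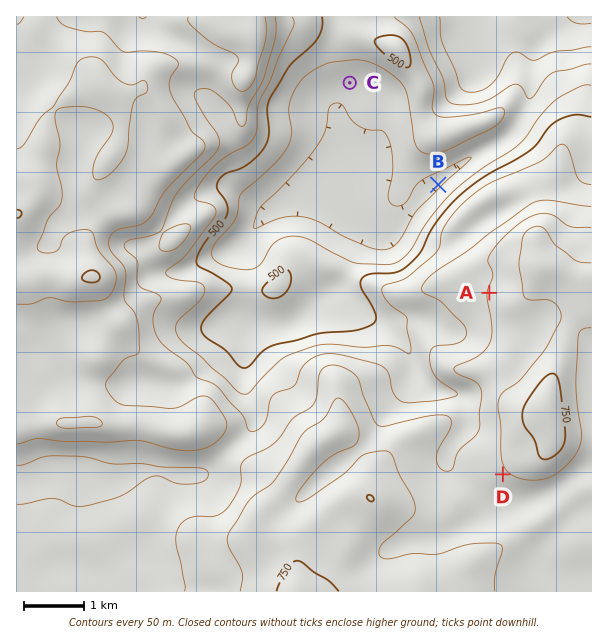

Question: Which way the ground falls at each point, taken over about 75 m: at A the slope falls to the W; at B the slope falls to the NW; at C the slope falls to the S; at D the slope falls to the SW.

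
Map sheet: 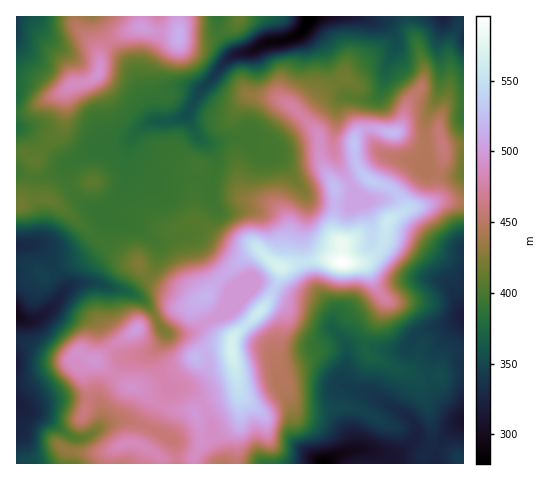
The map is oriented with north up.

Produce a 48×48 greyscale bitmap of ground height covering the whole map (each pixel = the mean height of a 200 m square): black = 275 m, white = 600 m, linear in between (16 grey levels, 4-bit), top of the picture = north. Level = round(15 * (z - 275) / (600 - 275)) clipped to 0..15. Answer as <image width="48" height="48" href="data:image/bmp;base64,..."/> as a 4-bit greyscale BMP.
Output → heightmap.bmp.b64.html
<image width="48" height="48" href="data:image/bmp;base64,Qk32BAAAAAAAAHYAAAAoAAAAMAAAADAAAAABAAQAAAAAAIAEAAATCwAAEwsAABAAAAAAAAAAAAAAABEREQAiIiIAMzMzAERERABVVVUAZmZmAHd3dwCIiIgAmZmZAKqqqgC7u7sAzMzMAN3d3QDu7u4A////ADRFZ3eJmZmZmaqYiIZmVCEQESIiIiIiMzNGd3iJmZqpmZqpmZd3ZDIhERESIiIiMzNGd2d4mqmZmZqqqqmZZEMyIiIiIiIiIiNFZnd3iZmZmZqqq7qpdlRDMiIzMyIyIiI0V4h3iImZmaqqq7u6h2VDMzMzMyMzIiIzVomIiJmZqqqqvMu6h3VEMzMzMzMzIiIzRoiImZmqqqqrvMy5iHVEMzMzMzMzMiM0VnmJmqqqmqqrzMyoiHVDMzMzMzQzMiM0V4mZqqqqmqqrzcuYiHVDMzMzNEREMyNFeJqqqqqpqqq7zcuYiHZEMzREREREMyNGiqqqqZmZqru73cqYiHZUQ0REREQzMyNGiqqqmZmZmru83cqIh2ZVRERERDMzMzM1eaqaqZmYiau83bmIh2VVREREQzMzMzM0V4mJmqqXeKq83cqYiGZVREVVRDMzMyIjRWd4iaqHeaqrzdupmXZURVVlVEMzMhIiNFZ3eJmHmqqqu83KqYZVVVZnZUQzIhIiI1ZmZ3d4q7u6qr3cqpdlVWZ4h2VDMiMyI0VVVVZ4qru7qqvMupdmZmeJl2VDMjMzIzRERFZ4mru7qqq8uph3d3iZh1RDMzMzMzM0RWZ4mqq7uqq8y6mJqqqpdlQzMzMzMzRFVmd3iZqru6q93cu83dzKhlRDMzMzM0RVZndmd4iau7vd3d3e/+3bl2VEMzMzNEVWZmdmZnd4q83d3M3e7u3cuXZUMzMzNEVWZmZmZmZ3m83czMze7t3dyoZUQzMzRFZmZmZmZmZniry7u7vN7t3dy5dlRERERWZVVVZmZmZmeJmau6q8zMzN3Kl2VWVVZmZVVVZmZmZmZ3iJqpmry7zN3MqYdnZmZmVVVVVmZmZmZ3eJmYibu7u8zMy5iGZmZmZlVVVVVmZmZ3eIiHebu7u7zLuqmGZmZmZmVVVVVmZmZ3d3d3ebu7vMy6mZh2ZmZmZmVVVVVmZmZmZnd3iru7zLupiIh2ZmZmZmVVVVVmZmZmZmZnmrq7uqmIiIh2ZmZVVVVVVVVmZlZmZmZnmqq7qZiIiIh2ZmZlVVVVVVVVVVZmZmZnmqq7qZmIiIh2ZmZmVVVVVVVVVVVmZmZompm7qaqYiIh1ZmZmVVVVVVVVRVZmZmZ4mpmrurupiIdlZmZ2ZVVVVERERWZmZmeJmYiaqqqpiIdlZnd3ZmZVVURERWZmZ3iZmIeIiIiZh4dlZ4iIdmZlVVVURVZnd4mZh3d3ZmeYh3dlZ4mZh3ZlVVVURFZ3eImYd3ZmZVaIh2ZlVnmqqYdmZVVUQ0Vnd4iHd3dmZVVoh2ZVVmiZqphmZmZlVDRmZnd2Zmd2ZVVWd2ZVVWeImqh2Zmd3ZTNERFZmZmZmVURVdlVURWZ3iph3d4mYdkIiI0RUVVVmVURFZVVERVZnmZmIiJqqhlQiERIjNEVVVURFVERERVZ4mZmZmqu6hmVUIRERIzRERERFVDQzRFZ4iJmqqqu6hmZlQyIQEjMzMzNEQzMzRFZ4iImaqqq6hlZmVEQxARIiIzM0MyMw=="/>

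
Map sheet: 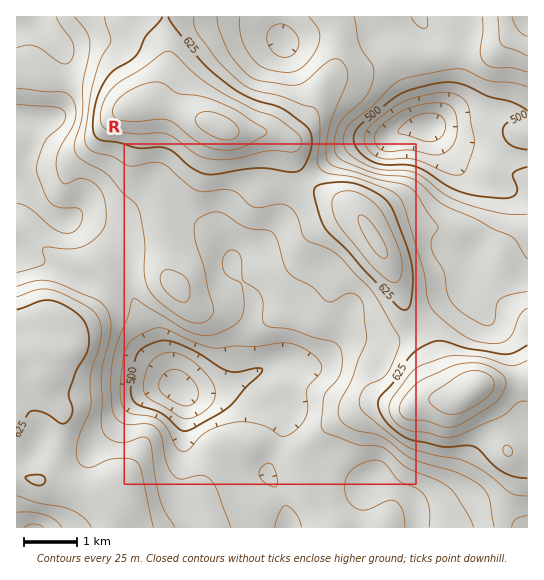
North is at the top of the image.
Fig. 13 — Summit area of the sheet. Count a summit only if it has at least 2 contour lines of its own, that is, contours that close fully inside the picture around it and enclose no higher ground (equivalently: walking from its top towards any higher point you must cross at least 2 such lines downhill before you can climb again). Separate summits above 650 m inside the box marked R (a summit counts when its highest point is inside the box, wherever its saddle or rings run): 1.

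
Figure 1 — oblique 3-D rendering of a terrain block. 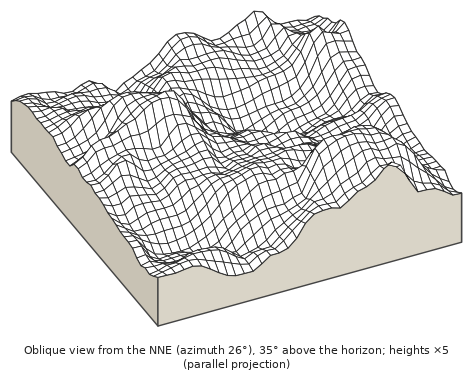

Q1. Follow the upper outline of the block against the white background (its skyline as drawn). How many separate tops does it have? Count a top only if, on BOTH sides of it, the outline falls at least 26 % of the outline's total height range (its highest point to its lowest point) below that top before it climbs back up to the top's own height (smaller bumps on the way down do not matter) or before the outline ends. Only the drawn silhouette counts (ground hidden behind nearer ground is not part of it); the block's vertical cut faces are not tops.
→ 1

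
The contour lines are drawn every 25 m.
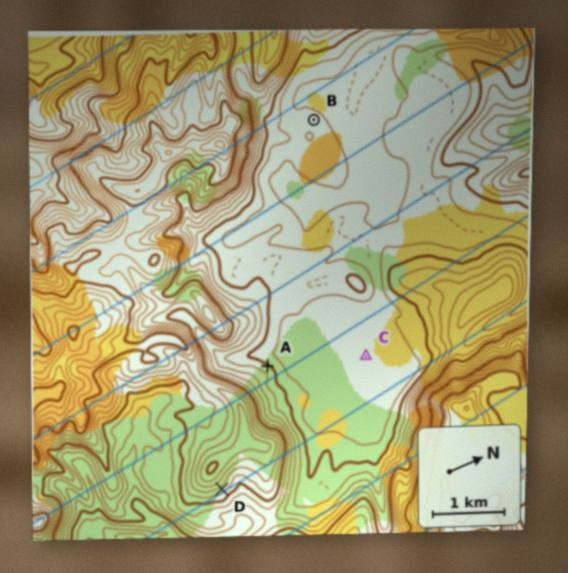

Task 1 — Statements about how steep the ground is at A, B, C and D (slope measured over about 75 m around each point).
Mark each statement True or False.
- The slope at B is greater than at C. True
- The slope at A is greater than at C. True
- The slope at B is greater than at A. False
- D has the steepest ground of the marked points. True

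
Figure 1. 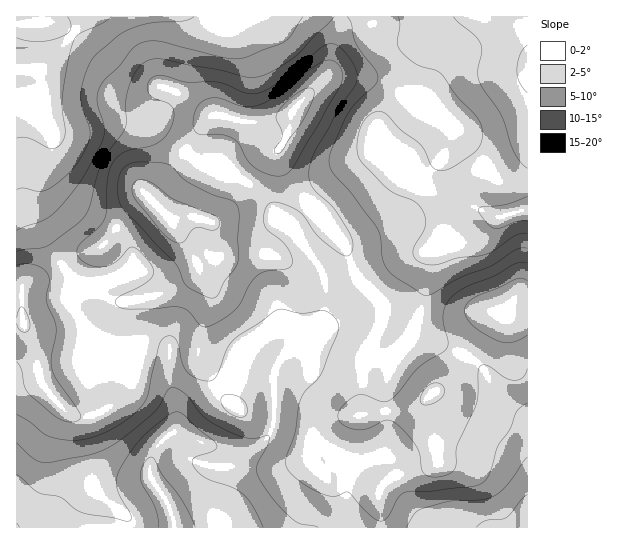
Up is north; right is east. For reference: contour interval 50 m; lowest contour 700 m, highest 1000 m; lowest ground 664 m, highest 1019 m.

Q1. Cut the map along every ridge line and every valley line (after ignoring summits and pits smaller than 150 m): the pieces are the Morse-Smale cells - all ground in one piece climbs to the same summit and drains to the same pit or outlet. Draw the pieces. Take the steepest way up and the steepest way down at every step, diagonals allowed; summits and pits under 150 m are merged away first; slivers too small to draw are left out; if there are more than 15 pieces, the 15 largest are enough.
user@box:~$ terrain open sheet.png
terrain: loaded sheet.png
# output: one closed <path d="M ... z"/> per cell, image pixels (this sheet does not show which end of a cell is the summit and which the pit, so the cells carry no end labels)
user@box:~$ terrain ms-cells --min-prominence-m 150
<path d="M277 151l-10 4-10 8-10 15-12 23-17 18-9 2-11-4-16 0-10 4 3 8 16 22 6 15-1 7-18 14-27 10-18 3-6-7-11-27-14-21-25 12-19 15-25 8-10 7 0 34-7 0 1 207 511-1 0-212-34 0-5 2-18 21-20 39-30 27-14 5-45 6 1-56 17-34 3-19-27-31-12-30-13-16-7-12-33-34-11-20z"/><path d="M527 16l-186 0-1 10-8 24-1 15-6 12-33 36-5 24-10 14 3 12 11 20 26 26 24 32 15 34 27 31-3 19-17 34-1 56 45-6 14-5 30-27 20-39 18-21 5-2 34-1z"/><path d="M339 16l-322 0-1 303 7 2-2-31 6-7 26-8 24-18 25-12 14 21 11 27 6 7 30-7 26-13 7-7 1-7-6-15-16-22-3-8 10-4 16 0 11 4 9-2 17-18 12-23 10-15 10-8 8-3 8-7 6-16 3-16 33-36 4-8 4-24 7-19z"/>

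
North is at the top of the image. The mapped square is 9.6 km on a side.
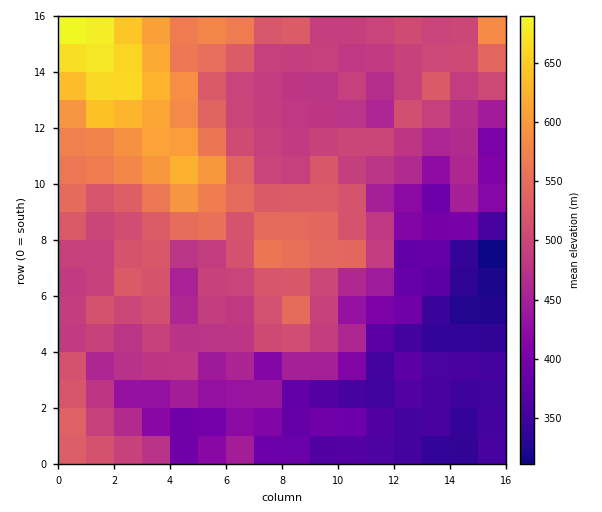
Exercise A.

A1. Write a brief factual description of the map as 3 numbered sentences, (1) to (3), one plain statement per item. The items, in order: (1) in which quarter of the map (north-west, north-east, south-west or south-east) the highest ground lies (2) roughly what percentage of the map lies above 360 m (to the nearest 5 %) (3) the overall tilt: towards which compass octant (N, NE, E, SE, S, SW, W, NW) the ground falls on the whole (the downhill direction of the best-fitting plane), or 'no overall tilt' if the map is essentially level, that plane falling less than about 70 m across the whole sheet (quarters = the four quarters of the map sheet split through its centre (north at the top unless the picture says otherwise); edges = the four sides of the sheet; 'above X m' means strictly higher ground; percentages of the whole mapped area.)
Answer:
(1) Look to the north-west quarter for the highest ground.
(2) Roughly 90 % of the ground is higher than 360 m.
(3) The general tilt is down to the south-east (the land rises towards the north-west).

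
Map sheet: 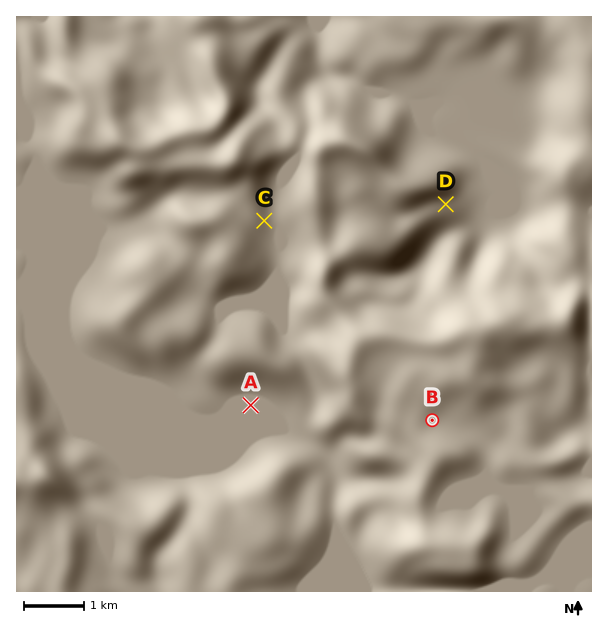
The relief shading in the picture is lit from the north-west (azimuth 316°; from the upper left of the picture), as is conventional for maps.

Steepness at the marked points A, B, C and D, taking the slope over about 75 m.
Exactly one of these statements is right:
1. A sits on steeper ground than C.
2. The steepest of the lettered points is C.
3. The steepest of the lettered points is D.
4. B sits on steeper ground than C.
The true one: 3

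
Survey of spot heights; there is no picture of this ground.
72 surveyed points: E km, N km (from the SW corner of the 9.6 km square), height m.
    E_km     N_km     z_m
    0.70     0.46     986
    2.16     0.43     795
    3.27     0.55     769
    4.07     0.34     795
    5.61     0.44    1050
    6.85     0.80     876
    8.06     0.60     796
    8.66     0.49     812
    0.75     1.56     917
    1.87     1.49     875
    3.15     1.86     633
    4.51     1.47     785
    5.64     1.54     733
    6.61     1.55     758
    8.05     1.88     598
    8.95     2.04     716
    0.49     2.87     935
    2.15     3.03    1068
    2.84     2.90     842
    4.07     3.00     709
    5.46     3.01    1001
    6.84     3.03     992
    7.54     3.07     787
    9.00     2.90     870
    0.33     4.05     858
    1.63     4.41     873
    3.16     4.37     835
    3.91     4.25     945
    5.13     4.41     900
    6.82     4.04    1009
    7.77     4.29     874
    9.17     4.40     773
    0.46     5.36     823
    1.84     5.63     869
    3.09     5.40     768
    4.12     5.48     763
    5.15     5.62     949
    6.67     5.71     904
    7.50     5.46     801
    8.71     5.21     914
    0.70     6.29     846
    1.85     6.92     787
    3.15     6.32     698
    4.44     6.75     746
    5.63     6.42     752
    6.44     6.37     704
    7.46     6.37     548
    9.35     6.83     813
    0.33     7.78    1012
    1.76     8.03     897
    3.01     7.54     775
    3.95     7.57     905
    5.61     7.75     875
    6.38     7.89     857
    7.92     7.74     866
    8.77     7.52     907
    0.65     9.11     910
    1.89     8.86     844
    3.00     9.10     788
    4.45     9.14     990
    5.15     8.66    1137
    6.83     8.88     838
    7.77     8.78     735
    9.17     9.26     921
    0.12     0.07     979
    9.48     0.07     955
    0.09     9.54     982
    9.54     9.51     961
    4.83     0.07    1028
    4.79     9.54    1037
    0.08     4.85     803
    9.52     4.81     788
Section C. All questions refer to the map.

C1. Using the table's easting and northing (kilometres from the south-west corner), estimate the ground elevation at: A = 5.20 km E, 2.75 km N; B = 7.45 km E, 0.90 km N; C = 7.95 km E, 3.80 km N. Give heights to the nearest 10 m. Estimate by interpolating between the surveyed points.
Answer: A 860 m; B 790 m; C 830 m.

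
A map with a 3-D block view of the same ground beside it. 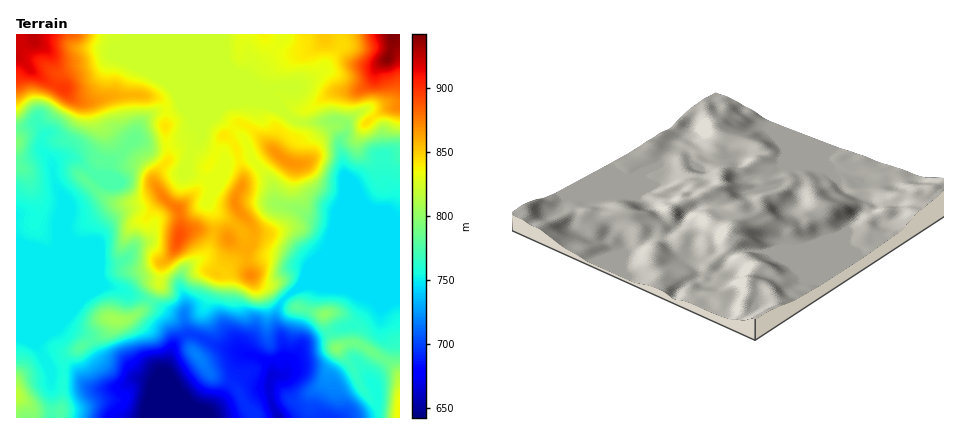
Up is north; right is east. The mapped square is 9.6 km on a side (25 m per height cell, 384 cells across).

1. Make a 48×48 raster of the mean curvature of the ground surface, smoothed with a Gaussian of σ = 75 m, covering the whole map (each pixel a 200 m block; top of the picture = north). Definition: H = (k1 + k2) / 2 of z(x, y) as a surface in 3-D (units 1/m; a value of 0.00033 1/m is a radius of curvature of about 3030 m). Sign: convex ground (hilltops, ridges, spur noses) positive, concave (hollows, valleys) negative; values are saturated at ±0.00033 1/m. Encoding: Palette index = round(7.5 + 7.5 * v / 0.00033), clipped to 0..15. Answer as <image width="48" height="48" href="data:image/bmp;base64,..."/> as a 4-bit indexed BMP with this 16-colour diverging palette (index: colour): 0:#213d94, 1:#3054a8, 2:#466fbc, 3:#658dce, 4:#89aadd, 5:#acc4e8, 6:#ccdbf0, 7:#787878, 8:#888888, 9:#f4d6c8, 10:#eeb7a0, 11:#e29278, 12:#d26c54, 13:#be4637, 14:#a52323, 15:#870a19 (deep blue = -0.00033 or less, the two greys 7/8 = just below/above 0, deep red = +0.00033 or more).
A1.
<image width="48" height="48" href="data:image/bmp;base64,Qk32BAAAAAAAAHYAAAAoAAAAMAAAADAAAAABAAQAAAAAAIAEAAATCwAAEwsAABAAAAAAAAAAlD0hAKhUMAC8b0YAzo1lAN2qiQDoxKwA8NvMAHh4eACIiIgAyNb0AKC37gB4kuIAVGzSADdGvgAjI6UAGQqHAGfIfciXVGd0Z3d3d1VpqtoEqZhmZUKTn5rIbNmql4uUZ3d3VEVpubMrqIZohCaxX+yUSbZXiZu1V3d1ZlVqqJJtqZeJg26gP+hDSbQ0RVe4V3dUeZiKl3J8ibqYVN5hP+ZFWsM2VVRnVnZGnOuIiIN2VnqmNvhSP+h2WbRpmrVHZWRIrdpniaRFRkikK9ZDb5l1aYaHi6V4UzJpzKdniaVnZzVjbIVXmnlmeYqVV2NlM0KM65dmZlZlZjSM5yW9qIdniJ/oZCJUV2GP2WZmZWyWhSb/93z6VmZ3h2nLzJZnnIFbc1dmZoyFcwLP3ex0V3d3ZmVmjOuqzHRUJHhkVXtCcwWmRnZViXd3d2aJms7Hd2iEeYVFdmo0ZEvEJGh2d3d3d2V87u79h4pV3YNIlDgpuZ/7mYh2iXd3d3VZ3aef6GYRrYWKUUcL/93/6md2aHd3d3dEiXMmU1hBZ2Z0KckA7oVndlZ3d3d3d3d1RVQhS/0jUyRBb/+gBWQ0RWd3d3d3d3d3ZEM43/YGZa2539z9ImZ3d3d3d3d3d3d3ZpmJebMK7//L/+d9s3d3d3d3d4d3d3d3Z7uofOkDzrh3vdtBVWd3eHh4eHd3d3d3VYVFv/4wRnh2eHuTJVd3d3d4d3d3d3d3VccUuY/nVFeHiWioVFZ3d3iHiHd3d3d3U7wic2/5dVm5ipiYZEVnd3d3eHiJd3d2Qn9jYn7rl1nJaZnJiZVXd3d4h3iId3iHY17Jo2zry3mmWrvLrdhWd3d3d3iId3iHZVrcoznJuWZmnaiImZlld3d3d2eId3d2eGZ4hCjHRERr21NGdplUd3d3d2d4h3ZmirqFZ676Ika+liJFVrc0Z3dmZ3iIdmVYu6upi/p8lVa+h0RXiJhVV3aJiHmYZVaLpSI5ztQnqGN+2nVXhmmnR3aZiGmXZnrKZlAJ/4M1d3U7+nRGmGh0N1eYeJqXVp2mZlY3/WRGaHc46VNJzMyCFFeHeJqWVplomIl1m7lWeqZXlDSd3f+kBXiHeIdmVmR5dmeHNcx2eKdZc1ntqt/4BcpmacZFd2d3eHZnM7l3dodrc47pZozVB8cjNulGmXVWiHZlJchndoqZVbymVmi1GchVVKlkVVVoqnZUONhndoymWad3mqmnQ62ViFRmRHeIZndDXft3dniIqmapZFVXkr/SOaIlUjeHQ1dTOLmGd2abl2mVRmQiITzpe/IABa7sp2ZmQ4hXd3Z3Z3ZVmst1ZxAq7uQAXv/M3Mu82qhnd3d2d3d4h4u5qrQEZ9dp3+p3mrze/JZ3d3d3d3eIdme8vP2Ydree3Mp3eKiJhlZ3d3d3d3d3dmaKiKvah4vbd5h2Z5dmVWd3h3d3d4h3ZmZmQ1jIZGy1V3eHRXZVZ3d4d3d3d4iIh3dUR5vKlKlUmXiXRWZ3d3eHd3d5h3d4mYdVi7u/+JdpyneGVnd3d4h3d3d5h3d4iJl3ZUVp53i6pjRUVnd3d3h3d3dpdoh3iHmpZCNVuGinh2zIZ3h3eId3d3doh5l2aGeXZUepyQ=="/>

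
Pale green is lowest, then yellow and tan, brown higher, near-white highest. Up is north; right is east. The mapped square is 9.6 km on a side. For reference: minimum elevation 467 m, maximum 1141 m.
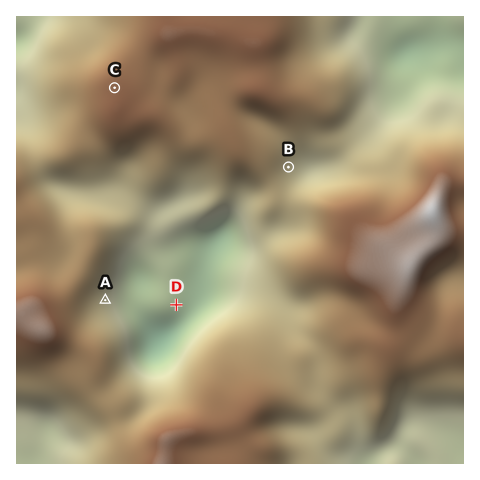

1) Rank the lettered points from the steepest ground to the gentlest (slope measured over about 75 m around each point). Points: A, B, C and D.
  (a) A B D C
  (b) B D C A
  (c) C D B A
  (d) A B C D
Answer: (a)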